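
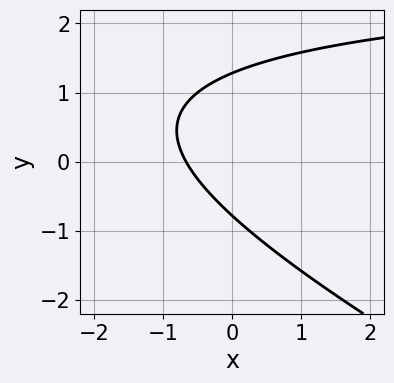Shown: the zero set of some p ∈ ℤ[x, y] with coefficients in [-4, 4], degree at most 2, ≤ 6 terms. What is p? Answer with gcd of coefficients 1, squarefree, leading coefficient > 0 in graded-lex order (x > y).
The degree is 2 — the shape is more complex than any degree-1 curve.
Matching integer coefficients to the picture gives p.

x*y + 2*y^2 - 3*x - y - 2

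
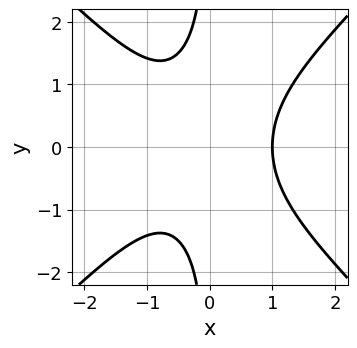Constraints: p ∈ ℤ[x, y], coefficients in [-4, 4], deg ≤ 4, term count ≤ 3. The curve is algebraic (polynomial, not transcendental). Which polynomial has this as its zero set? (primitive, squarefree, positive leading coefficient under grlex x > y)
x^3 - x*y^2 - 1

1. deg p = 3.
2. Symmetries: mirror symmetry y ↦ −y ⇒ only even powers of y.
3. Against the integer gridlines: the curve avoids every integer y-axis point in the box; one x-axis crossing is at x = 1.
4. Assembling these constraints gives the stated polynomial.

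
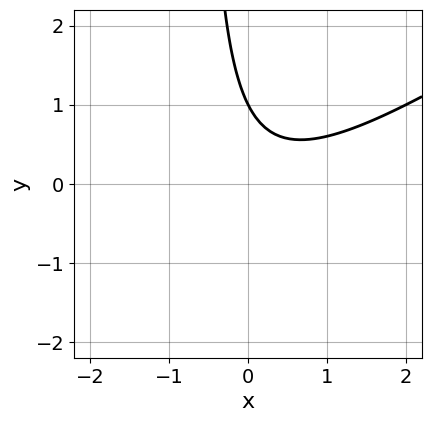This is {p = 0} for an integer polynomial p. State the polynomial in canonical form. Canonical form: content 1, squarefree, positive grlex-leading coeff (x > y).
2*x^2 - 3*x*y - x - 2*y + 2

(a) The degree is 2 — no degree-1 curve has this shape.
(b) Observable constraints: it crosses the y-axis at the gridline y = 1; no x-intercept at any integer in the box.
(c) Matching integer coefficients to the picture gives p.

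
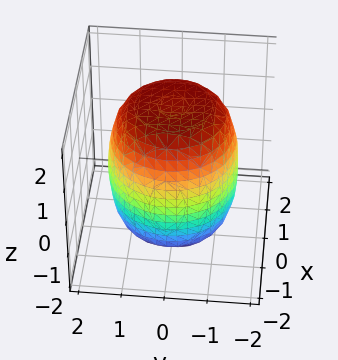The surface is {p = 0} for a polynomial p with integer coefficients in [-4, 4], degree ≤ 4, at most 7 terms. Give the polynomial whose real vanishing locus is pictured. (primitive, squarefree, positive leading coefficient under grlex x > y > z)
First, deg p = 4. A generic line meets the surface in up to 4 points.
Next, symmetries: rotational symmetry about the z-axis ⇒ p depends on x, y only through x² + y².
Then, against the integer gridlines: a circular section at z = 1 has radius between 1 and 2.
Finally, assembling these constraints gives the stated polynomial.

x^4 + 2*x^2*y^2 + y^4 - x^2 - y^2 + z^2 - 3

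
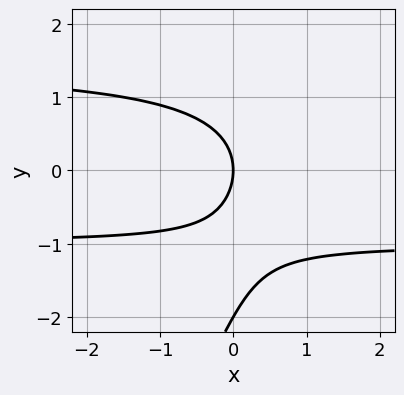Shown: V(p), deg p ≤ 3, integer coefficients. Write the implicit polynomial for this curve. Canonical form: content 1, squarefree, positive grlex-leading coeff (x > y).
First, the degree is 3 — a generic line meets the curve in up to 3 points.
Then, against the integer gridlines: the y-axis gridline crossings are at y ∈ {-2, 0}; it meets the x-axis at x = 0 (among the integer gridlines).
Finally, these observations pin down the coefficients.

2*x*y^2 - y^3 - x*y - 2*y^2 - 3*x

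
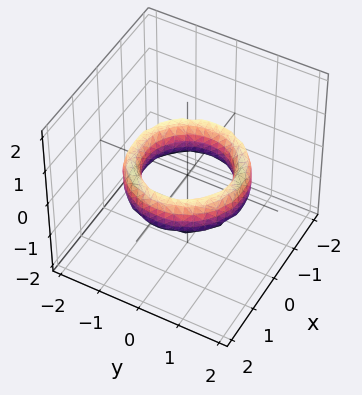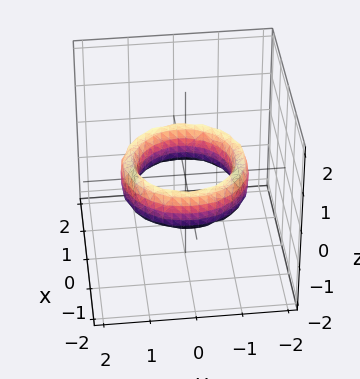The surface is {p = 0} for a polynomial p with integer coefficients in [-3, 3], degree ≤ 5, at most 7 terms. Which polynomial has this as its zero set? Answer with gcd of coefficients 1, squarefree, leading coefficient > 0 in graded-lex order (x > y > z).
x^4 + 2*x^2*y^2 + y^4 - 3*x^2 - 3*y^2 + z^2 + 2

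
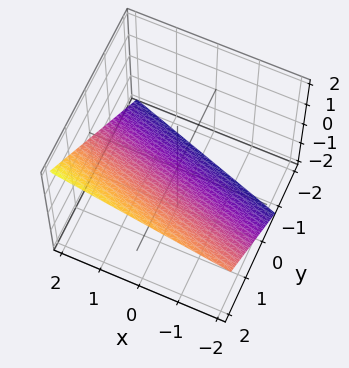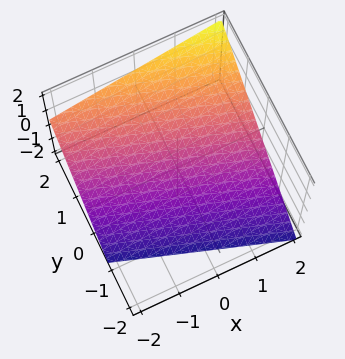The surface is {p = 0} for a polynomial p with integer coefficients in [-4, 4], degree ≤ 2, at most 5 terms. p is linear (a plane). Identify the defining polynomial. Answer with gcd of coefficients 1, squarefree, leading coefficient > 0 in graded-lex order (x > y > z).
x + 3*y - 3*z - 2

First, deg p = 1. Every cross-section is a straight line — this is a plane.
Then, from the visible intercepts: one x-axis crossing is at x = 2.
Finally, these observations pin down the coefficients.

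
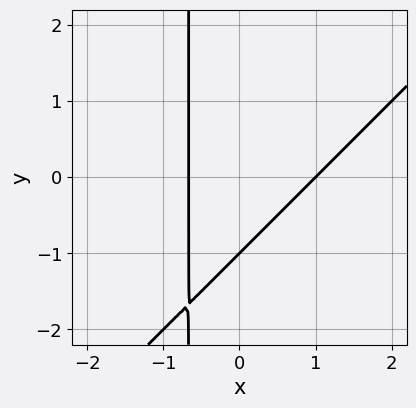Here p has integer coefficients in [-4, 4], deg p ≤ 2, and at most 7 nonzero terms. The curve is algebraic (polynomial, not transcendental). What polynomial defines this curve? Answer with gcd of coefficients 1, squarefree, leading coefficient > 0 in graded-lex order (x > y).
First, the degree is 2 — no degree-1 curve has this shape.
Next, observable constraints: one x-axis crossing is at x = 1; it crosses the y-axis at the gridline y = -1.
Finally, putting this together gives p.

3*x^2 - 3*x*y - x - 2*y - 2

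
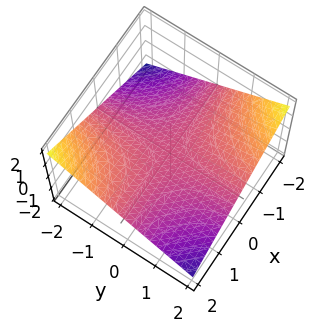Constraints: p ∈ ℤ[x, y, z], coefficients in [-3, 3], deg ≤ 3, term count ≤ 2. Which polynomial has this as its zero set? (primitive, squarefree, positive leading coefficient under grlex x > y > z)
1. The degree is 2 — a saddle surface; a quadric.
2. Observable constraints: it meets the z-axis at z = 0 (among the integer gridlines); every point of the y-axis in the box is on the surface.
3. Together with the visible shape, these determine p as stated. Check: (-2, 0, 0) on the x-axis lies on the surface, and p(-2, 0, 0) = 0. ✓

x*y + 3*z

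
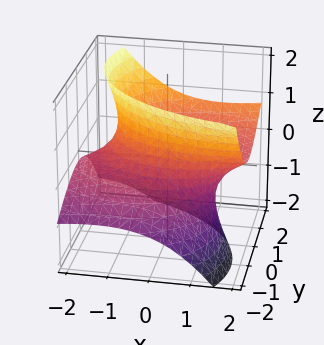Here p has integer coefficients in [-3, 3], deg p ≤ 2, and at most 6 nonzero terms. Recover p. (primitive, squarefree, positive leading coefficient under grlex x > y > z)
x^2 - 3*x*z + 2*y^2 - 2*y*z - 2*z^2 - 3

(a) Degree: no degree-1 surface has this shape, so deg p = 2.
(b) Observable constraints: the surface avoids every integer z-axis point in the box.
(c) Matching integer coefficients to the picture gives p.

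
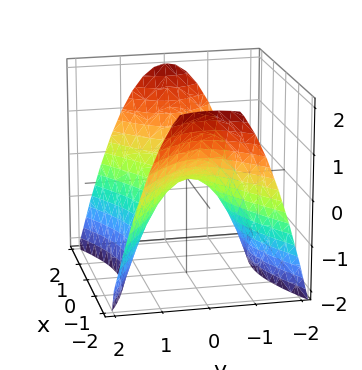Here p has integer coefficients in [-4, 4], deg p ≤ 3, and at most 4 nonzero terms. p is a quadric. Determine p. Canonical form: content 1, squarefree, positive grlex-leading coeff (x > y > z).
(a) deg p = 2. A saddle surface; a quadric.
(b) Symmetries: it's symmetric under x → −x, forcing even powers of x; mirror symmetry y ↦ −y ⇒ only even powers of y.
(c) Observable constraints: it crosses the x-axis at the gridline x = 0; it crosses the z-axis at the gridline z = 0; it meets the y-axis at y = 0 (among the integer gridlines).
(d) Fitting integer coefficients to these (and the overall shape) gives p.

x^2 - 2*y^2 - 2*z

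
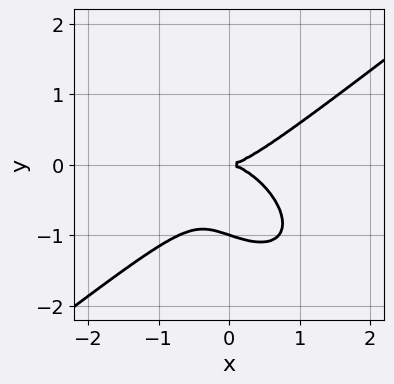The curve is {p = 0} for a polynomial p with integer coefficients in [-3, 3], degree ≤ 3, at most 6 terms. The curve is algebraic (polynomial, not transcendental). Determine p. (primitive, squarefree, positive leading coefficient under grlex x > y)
2*x^3 - x*y^2 - 3*y^3 - 3*y^2

1. deg p = 3. The shape is more complex than any degree-2 curve.
2. Against the integer gridlines: it meets the x-axis at x = 0 (among the integer gridlines); among the integer gridlines, it crosses the y-axis at y ∈ {-1, 0}.
3. Matching integer coefficients to the picture gives p.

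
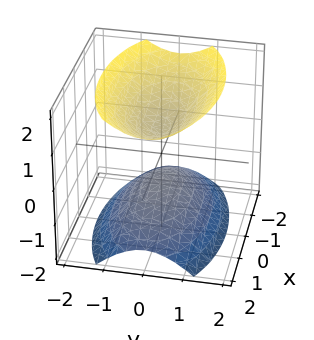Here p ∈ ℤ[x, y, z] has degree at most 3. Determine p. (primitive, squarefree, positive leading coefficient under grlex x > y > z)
x^2 + 3*y^2 - 2*z^2 + 1

(a) I count 2 distinct pieces. Treating them together as one polynomial.
(b) Degree: two separate bowl-shaped sheets opening away from each other; a quadric, so deg p = 2.
(c) Symmetries: mirror symmetry y ↦ −y ⇒ only even powers of y; mirror symmetry z ↦ −z ⇒ only even powers of z; it's symmetric under x → −x, forcing even powers of x.
(d) From the axis intercepts and sections: it misses every integer gridline on the x-axis; no y-intercept at any integer in the box.
(e) Matching integer coefficients to the picture gives p.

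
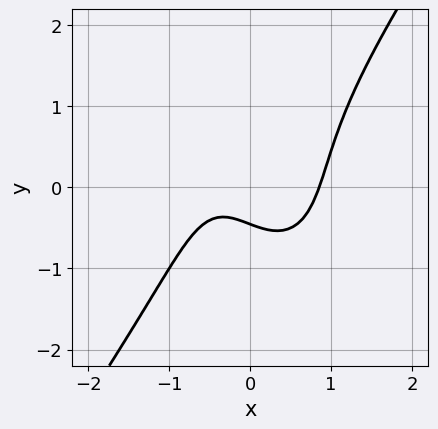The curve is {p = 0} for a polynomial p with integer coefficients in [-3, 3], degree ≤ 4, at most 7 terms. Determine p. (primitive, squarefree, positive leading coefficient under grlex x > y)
3*x^3 - y^3 - x - 2*y - 1

First, degree: a generic line meets the curve in up to 3 points, so deg p = 3.
Finally, matching integer coefficients to the picture gives p.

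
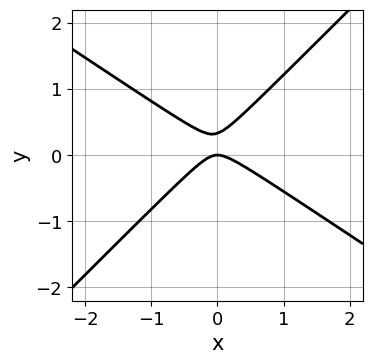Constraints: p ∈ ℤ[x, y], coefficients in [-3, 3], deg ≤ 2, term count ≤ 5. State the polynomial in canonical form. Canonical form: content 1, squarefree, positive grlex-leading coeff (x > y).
2*x^2 + x*y - 3*y^2 + y

(a) The degree is 2 — the shape is more complex than any degree-1 curve.
(b) From the visible intercepts: one y-axis crossing is at y = 0; it meets the x-axis at x = 0 (among the integer gridlines).
(c) Matching integer coefficients to the picture gives p.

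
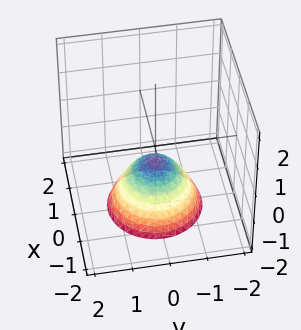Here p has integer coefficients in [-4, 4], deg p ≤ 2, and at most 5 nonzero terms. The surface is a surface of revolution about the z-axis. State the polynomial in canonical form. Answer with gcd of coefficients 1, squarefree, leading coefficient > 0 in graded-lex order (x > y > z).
(a) Degree: no degree-1 surface has this shape, so deg p = 2.
(b) Symmetry: every cross-section ⟂ z is a circle, so x, y appear only via x² + y².
(c) Against the integer gridlines: no x-intercept at any integer in the box; a circular section at z = -1 has radius between 0 and 1; the surface avoids every integer y-axis point in the box.
(d) Together with the visible shape, these determine p as stated.

2*x^2 + 2*y^2 + 2*z + 1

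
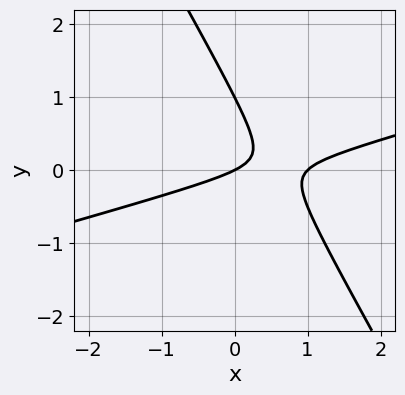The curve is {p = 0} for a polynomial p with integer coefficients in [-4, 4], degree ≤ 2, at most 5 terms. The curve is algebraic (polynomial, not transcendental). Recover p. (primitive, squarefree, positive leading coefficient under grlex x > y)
1. The degree is 2 — a generic line meets the curve in up to 2 points.
2. Reading off the gridlines: among the integer gridlines, it crosses the y-axis at y ∈ {0, 1}; among the integer gridlines, it crosses the x-axis at x ∈ {0, 1}.
3. Assembling these constraints gives the stated polynomial.

x^2 - 3*x*y - 2*y^2 - x + 2*y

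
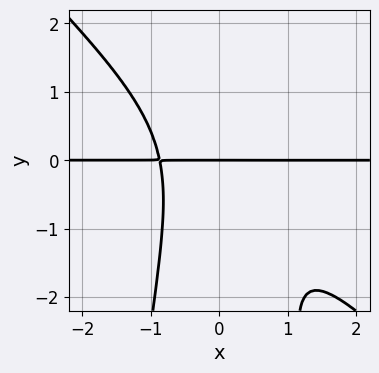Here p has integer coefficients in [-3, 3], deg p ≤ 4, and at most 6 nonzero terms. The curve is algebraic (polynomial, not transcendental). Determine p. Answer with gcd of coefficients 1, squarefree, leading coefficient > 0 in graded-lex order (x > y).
3*x^3*y + 3*x^2*y^2 + x*y^2 + y^3 + 2*y

First, degree: a generic line meets the curve in up to 4 points, so deg p = 4.
Then, observable constraints: it meets the y-axis at y = 0 (among the integer gridlines); the visible x-axis segment lies entirely on the curve.
Finally, matching integer coefficients to the picture gives p.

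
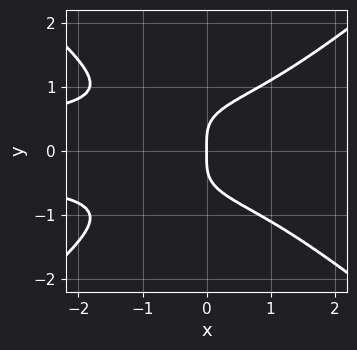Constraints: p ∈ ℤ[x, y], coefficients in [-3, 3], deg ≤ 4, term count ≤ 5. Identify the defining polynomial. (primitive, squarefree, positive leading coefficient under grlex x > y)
2*x^2*y^2 - 3*y^4 + 2*x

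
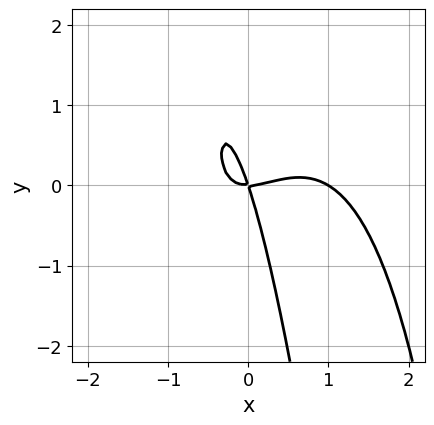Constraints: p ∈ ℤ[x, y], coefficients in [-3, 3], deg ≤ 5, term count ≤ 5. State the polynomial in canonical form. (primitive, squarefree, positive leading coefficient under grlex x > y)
3*x^4 - 3*x^3 + 2*x^2*y + 3*x*y + y^2

(a) Degree: a generic line meets the curve in up to 4 points, so deg p = 4.
(b) Reading off the gridlines: one y-axis crossing is at y = 0; among the integer gridlines, it crosses the x-axis at x ∈ {0, 1}.
(c) Assembling these constraints gives the stated polynomial.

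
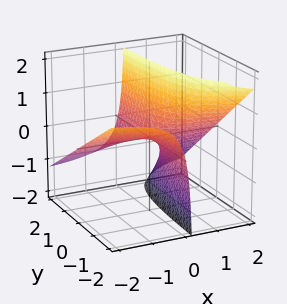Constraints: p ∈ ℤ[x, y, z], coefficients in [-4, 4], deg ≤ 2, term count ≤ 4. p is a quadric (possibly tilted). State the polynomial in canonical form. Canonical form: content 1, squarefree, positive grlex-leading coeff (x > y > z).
1. The degree is 2 — a generic line meets the surface in up to 2 points.
2. From the axis intercepts and sections: it meets the z-axis at z = 0 (among the integer gridlines); the visible y-axis segment lies entirely on the surface.
3. Assembling these constraints gives the stated polynomial. Check: (1, 0, 0) on the x-axis lies on the surface, and p(1, 0, 0) = 0. ✓

2*x*y + 3*x*z - z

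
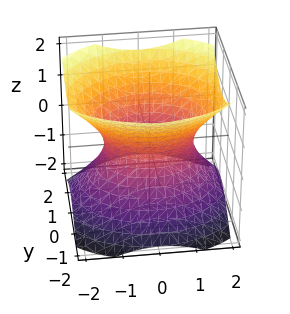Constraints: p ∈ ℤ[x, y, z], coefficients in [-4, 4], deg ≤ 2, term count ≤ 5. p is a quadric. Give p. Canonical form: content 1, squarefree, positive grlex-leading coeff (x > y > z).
2*x^2 + 3*y^2 - 3*z^2 - 3

(a) The degree is 2 — one connected sheet with a waist; a quadric.
(b) Symmetries: the x ↦ −x reflection is a symmetry, so x appears only in even powers; the y ↦ −y reflection is a symmetry, so y appears only in even powers; it's symmetric under z → −z, forcing even powers of z.
(c) Reading off the gridlines: the surface avoids every integer z-axis point in the box; the y-axis gridline crossings are at y ∈ {-1, 1}.
(d) Putting this together gives p.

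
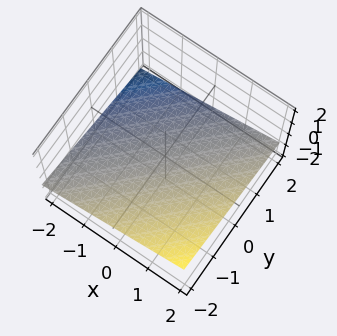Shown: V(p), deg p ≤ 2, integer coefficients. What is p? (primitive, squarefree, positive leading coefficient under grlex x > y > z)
First, deg p = 1. The surface is flat (a plane).
Then, against the integer gridlines: it meets the y-axis at y = -2 (among the integer gridlines); it crosses the x-axis at the gridline x = 2.
Finally, putting this together gives p.

x - y - 3*z - 2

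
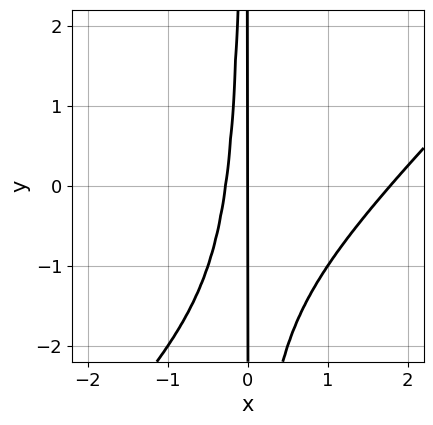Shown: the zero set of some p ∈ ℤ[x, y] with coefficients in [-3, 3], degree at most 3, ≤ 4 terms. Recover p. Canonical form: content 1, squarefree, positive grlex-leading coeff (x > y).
(a) deg p = 3.
(b) Checking where it meets the axes: every point of the y-axis in the box is on the curve; it meets the x-axis at x = 0 (among the integer gridlines).
(c) Fitting integer coefficients to these (and the overall shape) gives p.

2*x^3 - 2*x^2*y - 3*x^2 - x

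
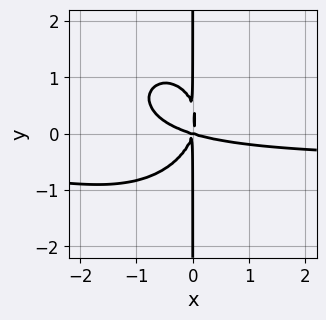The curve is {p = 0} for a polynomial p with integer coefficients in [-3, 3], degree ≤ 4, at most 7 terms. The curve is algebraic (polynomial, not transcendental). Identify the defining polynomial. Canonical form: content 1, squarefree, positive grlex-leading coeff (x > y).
2*x^3*y + 2*x*y^3 + x^3 + 3*x^2*y - x*y^2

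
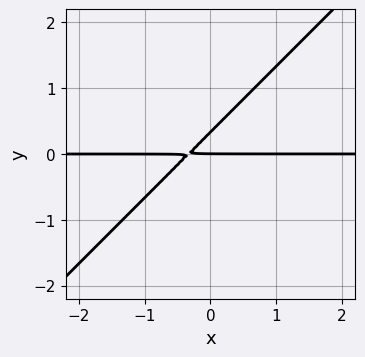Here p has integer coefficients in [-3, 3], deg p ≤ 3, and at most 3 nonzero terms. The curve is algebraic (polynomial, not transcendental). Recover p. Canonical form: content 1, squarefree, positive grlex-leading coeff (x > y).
3*x*y - 3*y^2 + y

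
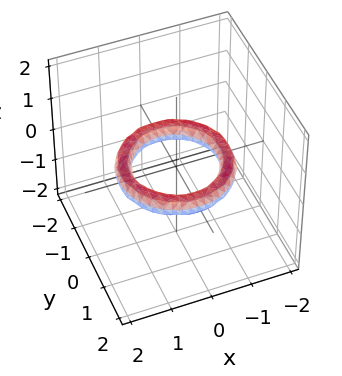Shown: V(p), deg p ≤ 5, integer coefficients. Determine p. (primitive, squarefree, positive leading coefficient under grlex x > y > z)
x^4 + 2*x^2*y^2 + y^4 - 3*x^2 - 3*y^2 + 3*z^2 + 2

(a) deg p = 4.
(b) Symmetry: every cross-section ⟂ z is a circle, so x, y appear only via x² + y².
(c) Checking where it meets the axes: the surface avoids every integer z-axis point in the box; the y-axis gridline crossings are at y ∈ {-1, 1}.
(d) The integer polynomial consistent with all of this is the stated p.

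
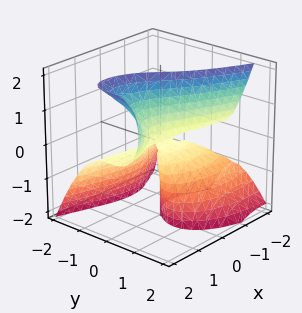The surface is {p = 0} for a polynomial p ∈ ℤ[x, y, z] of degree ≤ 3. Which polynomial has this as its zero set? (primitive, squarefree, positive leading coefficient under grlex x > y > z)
Degree: a generic line meets the surface in up to 3 points, so deg p = 3.
From the visible intercepts: one y-axis crossing is at y = 0; the visible x-axis segment lies entirely on the surface; the visible z-axis segment lies entirely on the surface.
Fitting integer coefficients to these (and the overall shape) gives p.

x^2*z + x*y*z - x*z^2 - 2*y^3 - 2*y*z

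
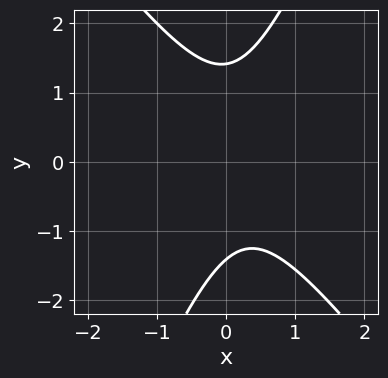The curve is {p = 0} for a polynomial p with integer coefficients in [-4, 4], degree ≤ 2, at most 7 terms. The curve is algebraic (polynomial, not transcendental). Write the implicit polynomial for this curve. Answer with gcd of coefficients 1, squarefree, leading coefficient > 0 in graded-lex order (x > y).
First, deg p = 2. A generic line meets the curve in up to 2 points.
Next, checking where it meets the axes: no x-intercept at any integer in the box.
Finally, these observations pin down the coefficients.

3*x^2 + x*y - y^2 - x + 2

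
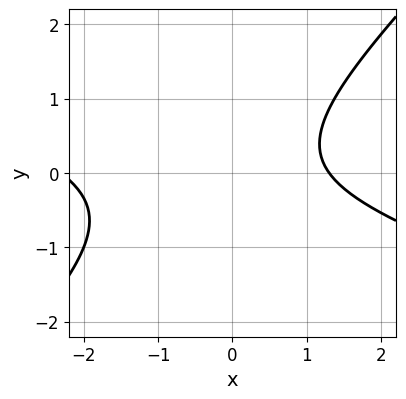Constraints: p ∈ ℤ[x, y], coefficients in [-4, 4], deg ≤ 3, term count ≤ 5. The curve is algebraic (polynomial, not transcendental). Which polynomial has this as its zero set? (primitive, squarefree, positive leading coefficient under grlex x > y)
First, deg p = 2. A generic line meets the curve in up to 2 points.
Then, checking where it meets the axes: no y-intercept at any integer in the box.
Finally, these observations pin down the coefficients.

x^2 + 2*x*y - 3*y^2 + x - 3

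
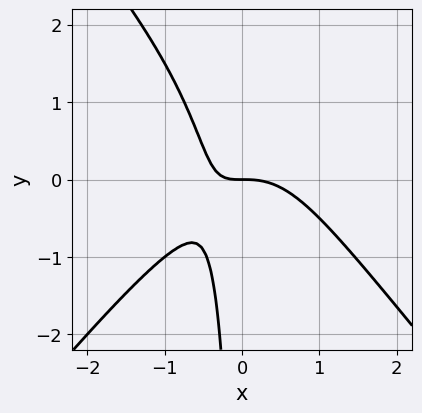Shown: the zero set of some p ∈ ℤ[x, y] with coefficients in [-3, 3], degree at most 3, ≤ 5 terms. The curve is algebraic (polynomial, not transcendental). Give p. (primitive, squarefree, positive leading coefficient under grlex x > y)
3*x^3 - 2*x*y^2 + 3*x*y + 2*y

Degree: a generic line meets the curve in up to 3 points, so deg p = 3.
From the axis intercepts and sections: it meets the x-axis at x = 0 (among the integer gridlines); it meets the y-axis at y = 0 (among the integer gridlines).
These observations pin down the coefficients.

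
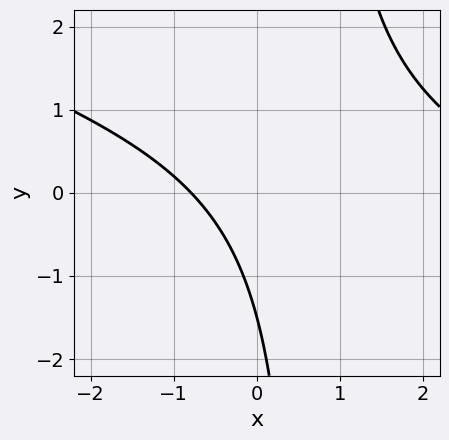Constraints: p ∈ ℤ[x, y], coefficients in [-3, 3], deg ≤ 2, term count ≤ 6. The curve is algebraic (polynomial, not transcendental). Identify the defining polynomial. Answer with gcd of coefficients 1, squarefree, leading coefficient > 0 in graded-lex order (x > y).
x^2 + 3*x*y - 3*x - 2*y - 3

(a) The degree is 2 — the shape is more complex than any degree-1 curve.
(b) Matching integer coefficients to the picture gives p.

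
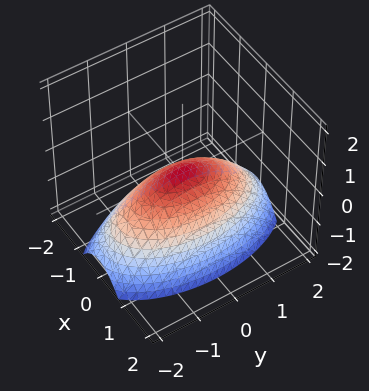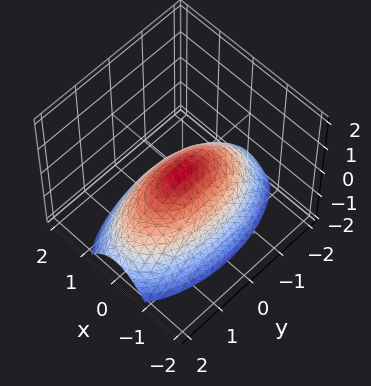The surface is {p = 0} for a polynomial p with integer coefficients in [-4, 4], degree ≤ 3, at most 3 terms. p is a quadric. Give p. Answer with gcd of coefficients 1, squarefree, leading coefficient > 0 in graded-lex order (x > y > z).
(a) Degree: a paraboloid; a quadric, so deg p = 2.
(b) Symmetries: mirror symmetry y ↦ −y ⇒ only even powers of y; the x ↦ −x reflection is a symmetry, so x appears only in even powers.
(c) Reading off the gridlines: it meets the y-axis at y = 0 (among the integer gridlines); one x-axis crossing is at x = 0; it crosses the z-axis at the gridline z = 0.
(d) Fitting integer coefficients to these (and the overall shape) gives p.

3*x^2 + y^2 + 3*z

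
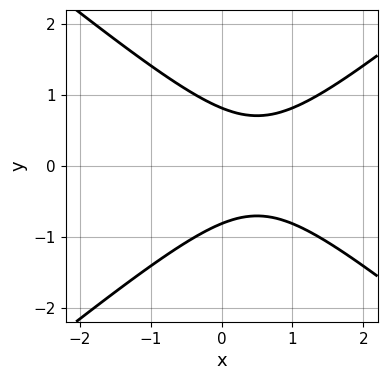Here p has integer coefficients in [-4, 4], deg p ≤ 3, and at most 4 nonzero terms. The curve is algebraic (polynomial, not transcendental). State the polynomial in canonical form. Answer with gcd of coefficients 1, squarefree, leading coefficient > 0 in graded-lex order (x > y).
(a) deg p = 2. A generic line meets the curve in up to 2 points.
(b) Symmetries: mirror symmetry y ↦ −y ⇒ only even powers of y.
(c) Against the integer gridlines: it misses every integer gridline on the x-axis.
(d) Putting this together gives p.

2*x^2 - 3*y^2 - 2*x + 2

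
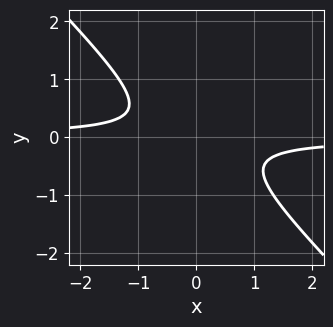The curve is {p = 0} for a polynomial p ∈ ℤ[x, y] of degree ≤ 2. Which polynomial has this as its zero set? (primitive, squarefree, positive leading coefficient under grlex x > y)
First, deg p = 2. The shape is more complex than any degree-1 curve.
Next, from the axis intercepts and sections: no x-intercept at any integer in the box; no y-intercept at any integer in the box.
Finally, solving for integer coefficients yields p as stated.

3*x*y + 3*y^2 + 1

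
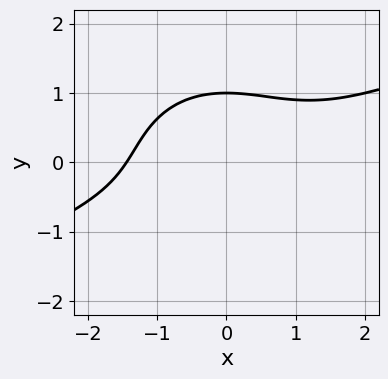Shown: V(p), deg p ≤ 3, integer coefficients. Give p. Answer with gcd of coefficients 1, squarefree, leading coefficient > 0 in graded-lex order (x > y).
x^3 - 2*x^2*y - 3*y^3 + 3

(a) deg p = 3.
(b) Against the integer gridlines: it meets the y-axis at y = 1 (among the integer gridlines).
(c) Assembling these constraints gives the stated polynomial.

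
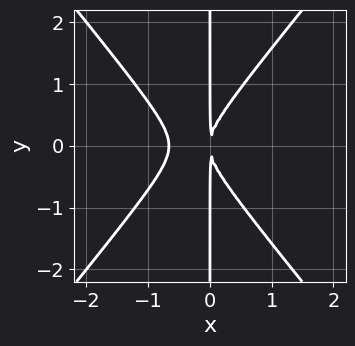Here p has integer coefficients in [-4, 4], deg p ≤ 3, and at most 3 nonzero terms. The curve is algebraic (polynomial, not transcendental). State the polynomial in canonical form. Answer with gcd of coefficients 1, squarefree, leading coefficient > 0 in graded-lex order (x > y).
Degree: no degree-2 curve has this shape, so deg p = 3.
Symmetries: it's symmetric under y → −y, forcing even powers of y.
Observable constraints: every point of the y-axis in the box is on the curve.
The integer polynomial consistent with all of this is the stated p.

3*x^3 - 2*x*y^2 + 2*x^2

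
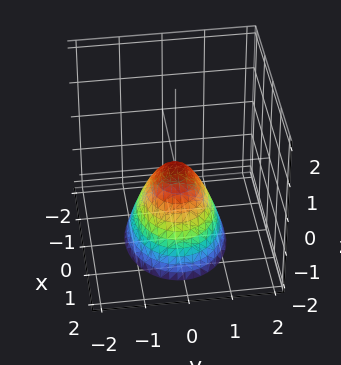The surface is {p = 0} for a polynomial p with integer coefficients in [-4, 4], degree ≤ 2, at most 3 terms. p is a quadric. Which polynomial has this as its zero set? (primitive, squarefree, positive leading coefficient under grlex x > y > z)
2*x^2 + 3*y^2 + 2*z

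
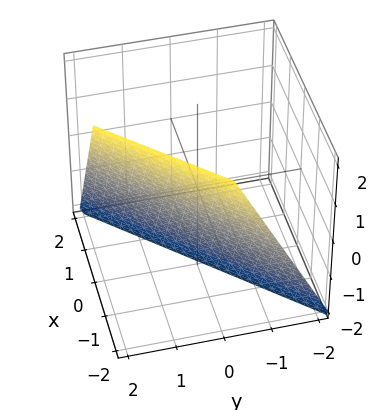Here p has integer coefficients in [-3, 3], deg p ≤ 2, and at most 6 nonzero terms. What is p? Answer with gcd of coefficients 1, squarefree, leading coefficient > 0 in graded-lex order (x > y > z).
2*x - 2*y + z + 2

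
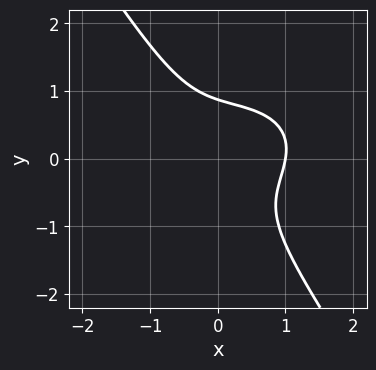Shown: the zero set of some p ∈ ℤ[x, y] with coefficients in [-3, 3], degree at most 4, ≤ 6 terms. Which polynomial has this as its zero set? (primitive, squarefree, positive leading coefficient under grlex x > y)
(a) deg p = 3. A generic line meets the curve in up to 3 points.
(b) Against the integer gridlines: one x-axis crossing is at x = 1.
(c) Together with the visible shape, these determine p as stated.

2*x^3 - x^2*y + 3*x*y^2 + 3*y^3 - 2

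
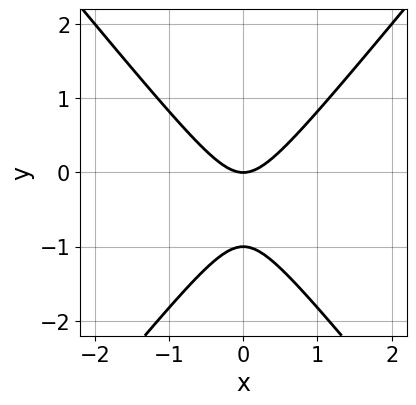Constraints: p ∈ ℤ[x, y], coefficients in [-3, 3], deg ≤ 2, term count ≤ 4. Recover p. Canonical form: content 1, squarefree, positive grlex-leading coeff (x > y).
(a) Degree: no degree-1 curve has this shape, so deg p = 2.
(b) Symmetries: mirror symmetry x ↦ −x ⇒ only even powers of x.
(c) From the axis intercepts and sections: one x-axis crossing is at x = 0; the y-axis gridline crossings are at y ∈ {-1, 0}.
(d) Fitting integer coefficients to these (and the overall shape) gives p.

3*x^2 - 2*y^2 - 2*y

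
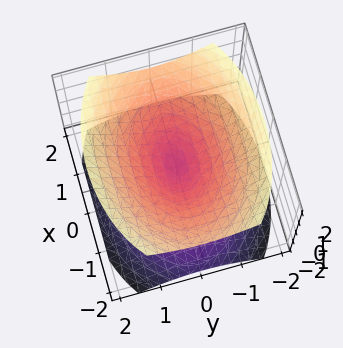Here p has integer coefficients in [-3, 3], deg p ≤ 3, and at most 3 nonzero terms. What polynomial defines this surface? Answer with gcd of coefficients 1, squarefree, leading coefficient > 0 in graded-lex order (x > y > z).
I count 2 distinct pieces. They look like related sheets of one shape, so recover p as a whole.
The degree is 2 — two nappes meeting at a single point; a quadric.
Symmetries: the z ↦ −z reflection is a symmetry, so z appears only in even powers; it's symmetric under x → −x, forcing even powers of x; it's symmetric under y → −y, forcing even powers of y.
Observable constraints: it crosses the y-axis at the gridline y = 0; it meets the z-axis at z = 0 (among the integer gridlines); one x-axis crossing is at x = 0.
Putting this together gives p.

x^2 + 2*y^2 - 2*z^2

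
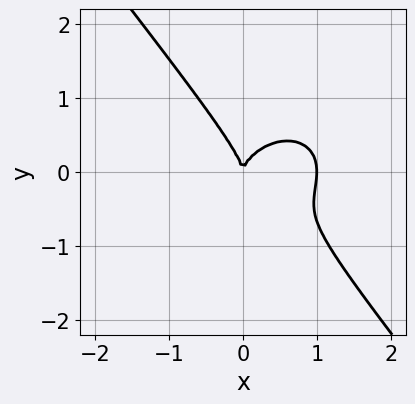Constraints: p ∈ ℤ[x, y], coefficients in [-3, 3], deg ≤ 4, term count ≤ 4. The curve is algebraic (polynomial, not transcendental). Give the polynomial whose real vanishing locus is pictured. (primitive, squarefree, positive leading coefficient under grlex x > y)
1. The degree is 3 — no degree-2 curve has this shape.
2. Against the integer gridlines: one y-axis crossing is at y = 0; among the integer gridlines, it crosses the x-axis at x ∈ {0, 1}.
3. The integer polynomial consistent with all of this is the stated p.

3*x^3 + 2*x*y^2 + 3*y^3 - 3*x^2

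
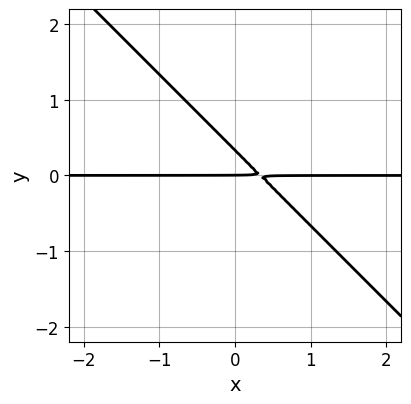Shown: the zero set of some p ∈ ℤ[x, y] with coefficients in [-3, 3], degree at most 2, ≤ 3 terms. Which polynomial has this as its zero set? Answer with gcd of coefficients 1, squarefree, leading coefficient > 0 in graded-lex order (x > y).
First, the degree is 2 — no degree-1 curve has this shape.
Then, from the axis intercepts and sections: it meets the y-axis at y = 0 (among the integer gridlines); the visible x-axis segment lies entirely on the curve.
Finally, assembling these constraints gives the stated polynomial.

3*x*y + 3*y^2 - y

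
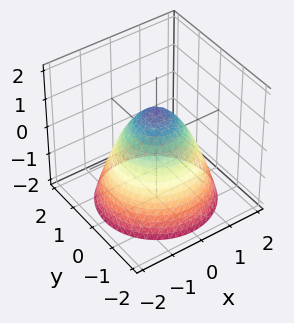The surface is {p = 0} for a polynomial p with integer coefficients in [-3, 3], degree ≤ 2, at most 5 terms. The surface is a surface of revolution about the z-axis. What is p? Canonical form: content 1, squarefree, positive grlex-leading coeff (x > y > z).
1. deg p = 2.
2. Symmetry: the surface is invariant under rotation about z: p = q(x² + y², z).
3. From the axis intercepts and sections: the x-axis gridline crossings are at x ∈ {-1, 1}; a circular section at z = -1 has radius between 1 and 2; it crosses the z-axis at the gridline z = 1.
4. Fitting integer coefficients to these (and the overall shape) gives p.

x^2 + y^2 + z - 1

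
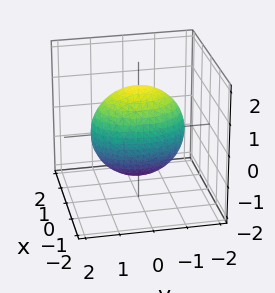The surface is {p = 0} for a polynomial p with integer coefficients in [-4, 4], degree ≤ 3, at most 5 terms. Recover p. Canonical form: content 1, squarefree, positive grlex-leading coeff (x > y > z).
2*x^2 + y^2 + z^2 - 2

1. deg p = 2.
2. Symmetries: the y ↦ −y reflection is a symmetry, so y appears only in even powers; it's symmetric under x → −x, forcing even powers of x; it's symmetric under z → −z, forcing even powers of z.
3. Reading off the gridlines: among the integer gridlines, it crosses the x-axis at x ∈ {-1, 1}.
4. Matching integer coefficients to the picture gives p.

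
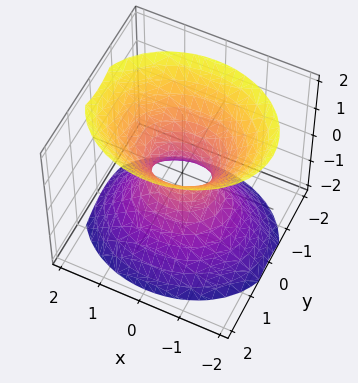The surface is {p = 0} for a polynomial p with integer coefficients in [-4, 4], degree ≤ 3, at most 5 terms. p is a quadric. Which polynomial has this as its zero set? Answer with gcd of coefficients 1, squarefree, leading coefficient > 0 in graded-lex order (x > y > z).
First, the degree is 2 — an hourglass — one-sheet hyperboloid; a quadric.
Then, symmetries: mirror symmetry z ↦ −z ⇒ only even powers of z; mirror symmetry x ↦ −x ⇒ only even powers of x; mirror symmetry y ↦ −y ⇒ only even powers of y.
Next, reading off the gridlines: no z-intercept at any integer in the box.
Finally, putting this together gives p.

2*x^2 + 3*y^2 - 2*z^2 - 1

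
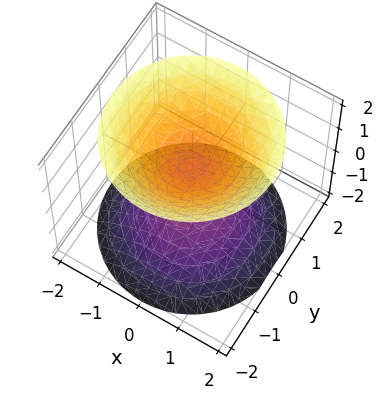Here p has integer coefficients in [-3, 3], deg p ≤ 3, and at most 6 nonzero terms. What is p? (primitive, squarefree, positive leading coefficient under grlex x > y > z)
2*x^2 + 2*y^2 - 2*z^2 + 1

1. There are 2 components. Treating them together as one polynomial.
2. Degree: the shape is more complex than any degree-1 surface, so deg p = 2.
3. By symmetry, every cross-section ⟂ z is a circle, so x, y appear only via x² + y².
4. Reading off the gridlines: it misses every integer gridline on the y-axis; the surface avoids every integer x-axis point in the box; a circular section at z = -1 has radius between 0 and 1.
5. The integer polynomial consistent with all of this is the stated p.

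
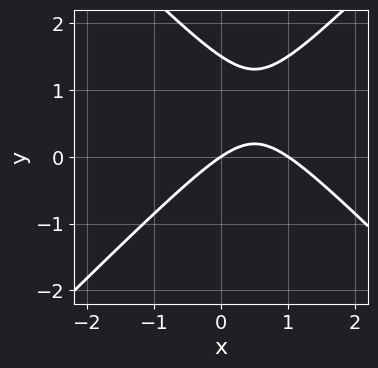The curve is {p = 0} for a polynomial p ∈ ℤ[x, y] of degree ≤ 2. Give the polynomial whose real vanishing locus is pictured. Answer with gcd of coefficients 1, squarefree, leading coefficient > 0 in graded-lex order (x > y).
Degree: the shape is more complex than any degree-1 curve, so deg p = 2.
Checking where it meets the axes: among the integer gridlines, it crosses the x-axis at x ∈ {0, 1}; it crosses the y-axis at the gridline y = 0.
Matching integer coefficients to the picture gives p.

2*x^2 - 2*y^2 - 2*x + 3*y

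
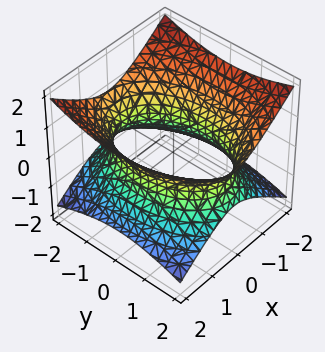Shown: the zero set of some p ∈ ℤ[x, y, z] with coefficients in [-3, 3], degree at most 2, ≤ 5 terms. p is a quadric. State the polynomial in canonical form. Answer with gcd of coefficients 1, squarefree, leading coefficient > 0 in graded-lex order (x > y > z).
2*x^2 + y^2 - 3*z^2 - 3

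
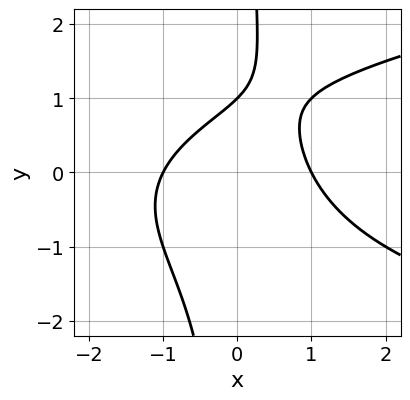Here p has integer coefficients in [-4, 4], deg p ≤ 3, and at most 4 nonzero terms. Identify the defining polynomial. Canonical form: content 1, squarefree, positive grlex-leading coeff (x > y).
x*y^2 - x^2 - y + 1

Degree: no degree-2 curve has this shape, so deg p = 3.
Observable constraints: one y-axis crossing is at y = 1; the x-axis gridline crossings are at x ∈ {-1, 1}.
Fitting integer coefficients to these (and the overall shape) gives p.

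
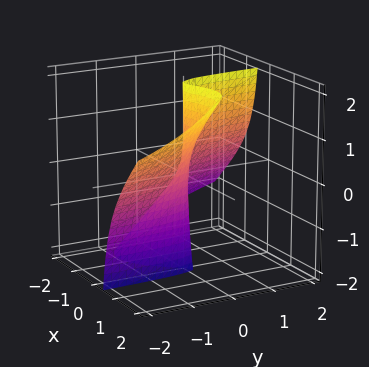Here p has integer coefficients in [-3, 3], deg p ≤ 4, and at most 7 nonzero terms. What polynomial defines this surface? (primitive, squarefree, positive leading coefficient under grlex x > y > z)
3*x^3 - 3*x^2*z + 2*x*y*z + x*z + 2*y

First, degree: the shape is more complex than any degree-2 surface, so deg p = 3.
Next, reading off the gridlines: every point of the z-axis in the box is on the surface; it meets the x-axis at x = 0 (among the integer gridlines); one y-axis crossing is at y = 0.
Finally, matching integer coefficients to the picture gives p.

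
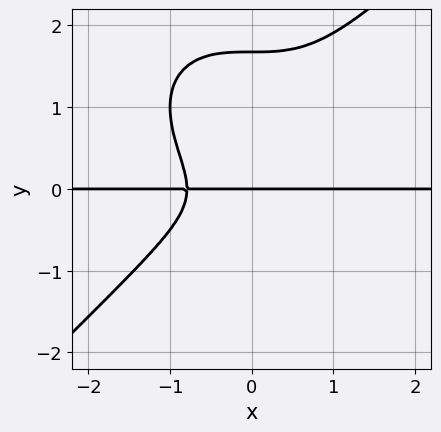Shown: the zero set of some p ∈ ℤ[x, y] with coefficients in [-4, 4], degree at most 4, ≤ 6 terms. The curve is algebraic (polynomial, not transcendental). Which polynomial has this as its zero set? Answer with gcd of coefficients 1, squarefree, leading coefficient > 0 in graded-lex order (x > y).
(a) The degree is 4 — a generic line meets the curve in up to 4 points.
(b) From the visible intercepts: the visible x-axis segment lies entirely on the curve; it crosses the y-axis at the gridline y = 0.
(c) Fitting integer coefficients to these (and the overall shape) gives p.

2*x^3*y - 2*y^4 + 3*y^3 + y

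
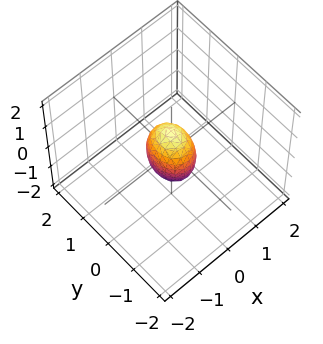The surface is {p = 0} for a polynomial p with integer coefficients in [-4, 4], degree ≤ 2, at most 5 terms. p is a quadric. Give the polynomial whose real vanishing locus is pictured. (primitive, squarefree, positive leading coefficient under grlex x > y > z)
3*x^2 + 2*y^2 + z^2 - 1

Degree: a closed, bounded, convex surface; a quadric, so deg p = 2.
Symmetries: the z ↦ −z reflection is a symmetry, so z appears only in even powers; it's symmetric under y → −y, forcing even powers of y; it's symmetric under x → −x, forcing even powers of x.
Reading off the gridlines: among the integer gridlines, it crosses the z-axis at z ∈ {-1, 1}.
Fitting integer coefficients to these (and the overall shape) gives p.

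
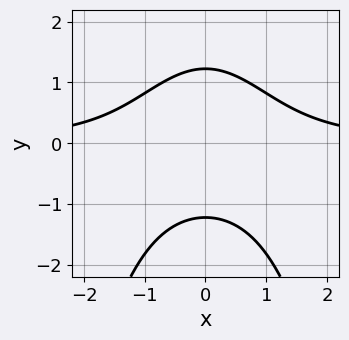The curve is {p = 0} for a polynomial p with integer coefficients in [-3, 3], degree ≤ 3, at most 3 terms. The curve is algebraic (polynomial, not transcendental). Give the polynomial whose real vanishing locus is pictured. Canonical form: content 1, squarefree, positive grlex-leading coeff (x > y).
2*x^2*y + 2*y^2 - 3

1. Degree: a generic line meets the curve in up to 3 points, so deg p = 3.
2. Symmetries: it's symmetric under x → −x, forcing even powers of x.
3. Checking where it meets the axes: no x-intercept at any integer in the box.
4. The integer polynomial consistent with all of this is the stated p.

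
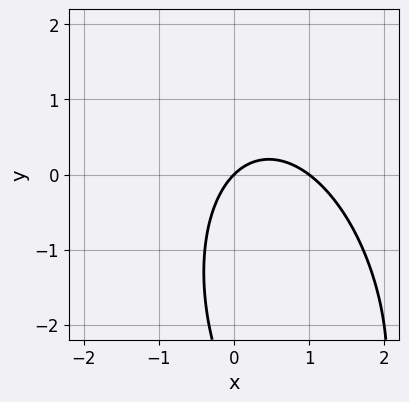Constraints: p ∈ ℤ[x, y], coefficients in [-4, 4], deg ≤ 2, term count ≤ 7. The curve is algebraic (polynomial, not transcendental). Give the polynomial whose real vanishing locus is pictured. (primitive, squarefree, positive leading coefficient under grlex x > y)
The degree is 2 — the shape is more complex than any degree-1 curve.
Checking where it meets the axes: it crosses the y-axis at the gridline y = 0; the x-axis gridline crossings are at x ∈ {0, 1}.
Solving for integer coefficients yields p as stated.

3*x^2 + x*y + y^2 - 3*x + 3*y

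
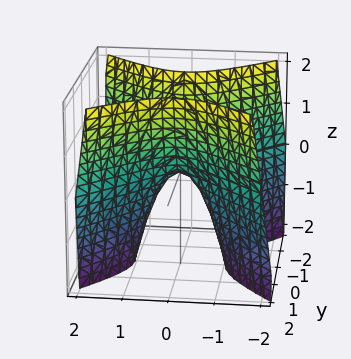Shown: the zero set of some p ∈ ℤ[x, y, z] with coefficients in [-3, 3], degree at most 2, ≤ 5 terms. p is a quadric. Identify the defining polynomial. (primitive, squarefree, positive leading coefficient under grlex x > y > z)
First, degree: a hyperbolic paraboloid; a quadric, so deg p = 2.
Next, symmetries: it's symmetric under x → −x, forcing even powers of x; it's symmetric under y → −y, forcing even powers of y.
Next, from the axis intercepts and sections: one x-axis crossing is at x = 0; it meets the z-axis at z = 0 (among the integer gridlines); it meets the y-axis at y = 0 (among the integer gridlines).
Finally, these observations pin down the coefficients.

2*x^2 - 2*y^2 + z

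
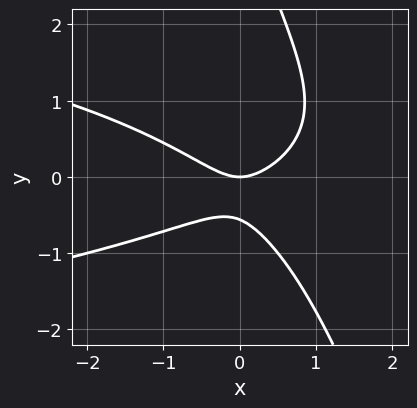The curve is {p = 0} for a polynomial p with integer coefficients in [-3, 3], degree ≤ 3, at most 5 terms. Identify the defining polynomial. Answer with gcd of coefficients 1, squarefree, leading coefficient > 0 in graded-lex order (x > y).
1. The degree is 3 — the shape is more complex than any degree-2 curve.
2. Checking where it meets the axes: it crosses the y-axis at the gridline y = 0; one x-axis crossing is at x = 0.
3. Putting this together gives p.

3*x*y^2 + y^3 + 2*x^2 - 3*y^2 - 2*y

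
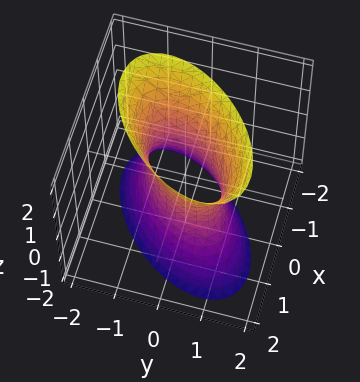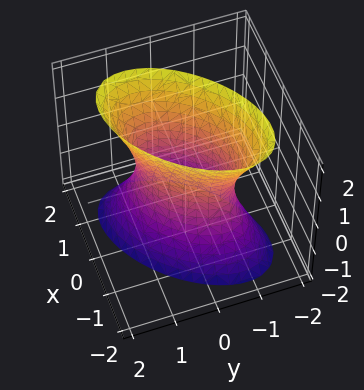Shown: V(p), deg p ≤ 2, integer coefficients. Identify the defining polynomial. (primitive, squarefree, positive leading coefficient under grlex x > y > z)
1. deg p = 2.
2. Checking where it meets the axes: it misses every integer gridline on the z-axis.
3. Putting this together gives p.

3*x^2 - 3*x*y + 3*y^2 - z^2 - 2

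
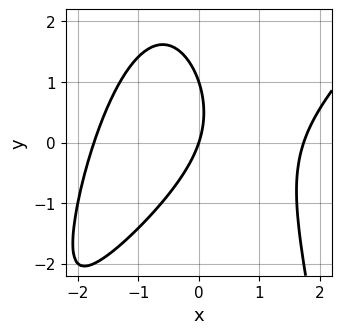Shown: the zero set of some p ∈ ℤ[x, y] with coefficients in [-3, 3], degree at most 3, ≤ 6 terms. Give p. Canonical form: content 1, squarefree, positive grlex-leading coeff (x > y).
x^3 - x^2*y - y^2 - 3*x + y

1. The degree is 3 — a generic line meets the curve in up to 3 points.
2. Observable constraints: the y-axis gridline crossings are at y ∈ {0, 1}; one x-axis crossing is at x = 0.
3. The integer polynomial consistent with all of this is the stated p.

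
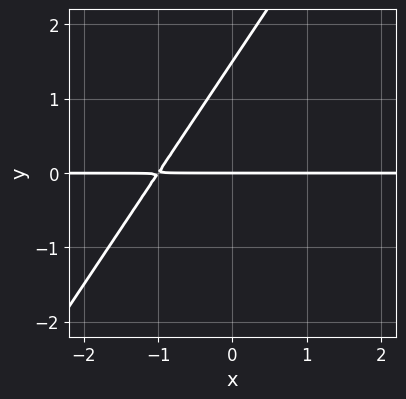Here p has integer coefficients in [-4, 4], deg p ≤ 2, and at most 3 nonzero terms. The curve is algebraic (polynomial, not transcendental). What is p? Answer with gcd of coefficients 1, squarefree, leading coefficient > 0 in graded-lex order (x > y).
(a) The degree is 2 — a generic line meets the curve in up to 2 points.
(b) Reading off the gridlines: every point of the x-axis in the box is on the curve; it meets the y-axis at y = 0 (among the integer gridlines).
(c) Matching integer coefficients to the picture gives p.

3*x*y - 2*y^2 + 3*y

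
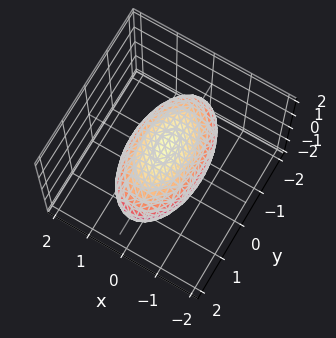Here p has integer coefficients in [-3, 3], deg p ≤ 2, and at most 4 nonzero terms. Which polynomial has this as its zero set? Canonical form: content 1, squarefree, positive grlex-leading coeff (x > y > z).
3*x^2 + y^2 + 3*z^2 - 3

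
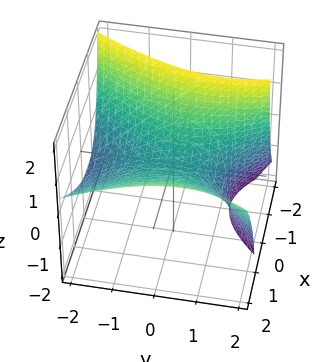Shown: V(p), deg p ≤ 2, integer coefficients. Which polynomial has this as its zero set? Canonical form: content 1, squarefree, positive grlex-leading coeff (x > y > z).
1. Degree: a generic line meets the surface in up to 2 points, so deg p = 2.
2. From the axis intercepts and sections: it meets the x-axis at x = 0 (among the integer gridlines); it meets the y-axis at y = 0 (among the integer gridlines).
3. Putting this together gives p.

2*x^2 - 2*x*z - y^2 + y*z - 3*z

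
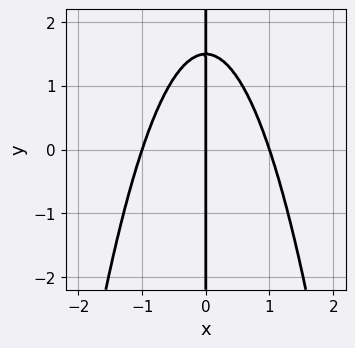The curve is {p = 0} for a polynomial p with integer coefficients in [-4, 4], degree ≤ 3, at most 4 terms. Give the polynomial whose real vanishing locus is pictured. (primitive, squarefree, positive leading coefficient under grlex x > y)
3*x^3 + 2*x*y - 3*x

(a) deg p = 3.
(b) Against the integer gridlines: the visible y-axis segment lies entirely on the curve; the x-axis gridline crossings are at x ∈ {-1, 0, 1}.
(c) The integer polynomial consistent with all of this is the stated p.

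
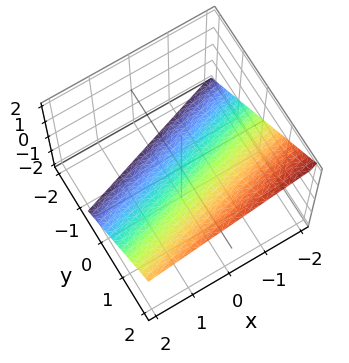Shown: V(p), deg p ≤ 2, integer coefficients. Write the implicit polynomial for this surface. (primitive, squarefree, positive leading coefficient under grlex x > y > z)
x - 3*y + 3*z + 2

Degree: the surface is flat (a plane), so deg p = 1.
From the axis intercepts and sections: one x-axis crossing is at x = -2.
The integer polynomial consistent with all of this is the stated p.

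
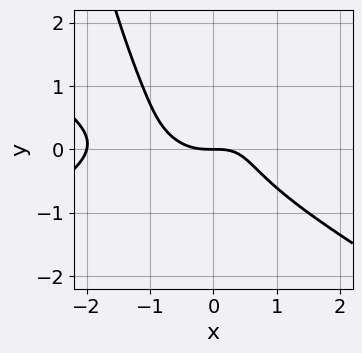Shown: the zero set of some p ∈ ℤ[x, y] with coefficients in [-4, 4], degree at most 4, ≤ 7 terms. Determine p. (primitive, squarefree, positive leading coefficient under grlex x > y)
(a) The degree is 4 — a generic line meets the curve in up to 4 points.
(b) Against the integer gridlines: it crosses the y-axis at the gridline y = 0; the x-axis gridline crossings are at x ∈ {-2, 0}.
(c) These observations pin down the coefficients.

x^4 - 3*x^2*y^2 + 2*x^3 + 3*y^3 + 2*y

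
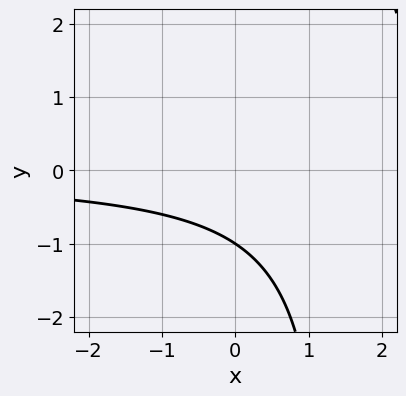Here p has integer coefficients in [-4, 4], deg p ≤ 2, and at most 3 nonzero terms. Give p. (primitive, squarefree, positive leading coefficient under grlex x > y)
1. The degree is 2 — no degree-1 curve has this shape.
2. Against the integer gridlines: it crosses the y-axis at the gridline y = -1; it misses every integer gridline on the x-axis.
3. Putting this together gives p.

2*x*y - 3*y - 3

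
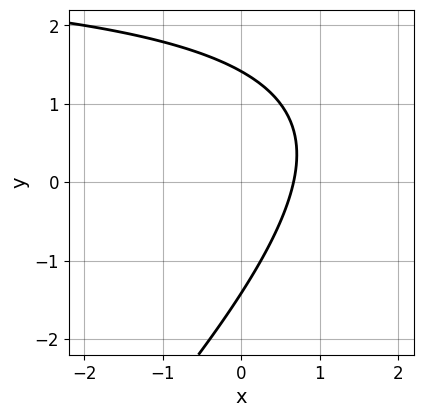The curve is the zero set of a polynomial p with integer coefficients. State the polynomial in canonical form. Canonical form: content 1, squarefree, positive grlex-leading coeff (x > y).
1. deg p = 2. A generic line meets the curve in up to 2 points.
2. Solving for integer coefficients yields p as stated.

x*y - y^2 - 3*x + 2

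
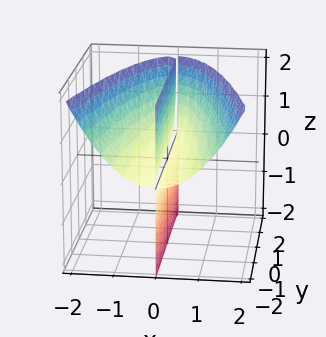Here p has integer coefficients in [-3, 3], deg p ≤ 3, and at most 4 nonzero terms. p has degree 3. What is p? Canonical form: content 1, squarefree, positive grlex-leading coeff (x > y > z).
2*x^3 + x*y*z - 2*x*z

(a) There are 2 components. They look like related sheets of one shape, so recover p as a whole.
(b) deg p = 3. No degree-2 surface has this shape.
(c) Observable constraints: the visible z-axis segment lies entirely on the surface; every point of the y-axis in the box is on the surface; it meets the x-axis at x = 0 (among the integer gridlines).
(d) Solving for integer coefficients yields p as stated.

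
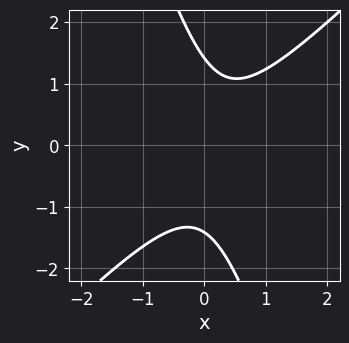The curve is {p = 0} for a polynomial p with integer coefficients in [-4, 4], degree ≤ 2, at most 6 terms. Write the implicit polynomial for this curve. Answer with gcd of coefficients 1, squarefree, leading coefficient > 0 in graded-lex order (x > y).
Degree: a generic line meets the curve in up to 2 points, so deg p = 2.
From the visible intercepts: no x-intercept at any integer in the box.
Fitting integer coefficients to these (and the overall shape) gives p.

3*x^2 - 2*x*y - y^2 - x + 2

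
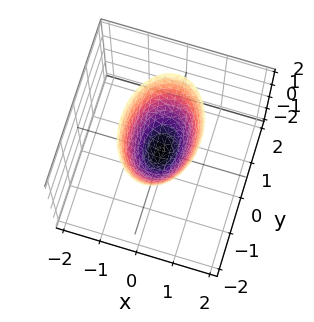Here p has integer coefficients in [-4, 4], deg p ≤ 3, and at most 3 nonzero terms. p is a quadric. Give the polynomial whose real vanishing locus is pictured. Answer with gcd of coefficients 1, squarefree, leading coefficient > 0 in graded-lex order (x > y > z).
2*x^2 + y^2 - z

First, deg p = 2. A single bowl opening along one axis; a quadric.
Then, symmetries: the y ↦ −y reflection is a symmetry, so y appears only in even powers; it's symmetric under x → −x, forcing even powers of x.
Next, checking where it meets the axes: one x-axis crossing is at x = 0; it meets the z-axis at z = 0 (among the integer gridlines); it crosses the y-axis at the gridline y = 0.
Finally, fitting integer coefficients to these (and the overall shape) gives p.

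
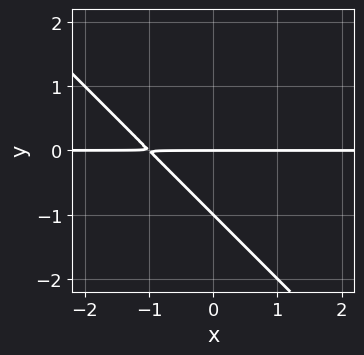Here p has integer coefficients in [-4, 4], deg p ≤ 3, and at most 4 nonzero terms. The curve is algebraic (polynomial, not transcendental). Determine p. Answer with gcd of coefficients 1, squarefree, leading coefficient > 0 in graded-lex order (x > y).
(a) deg p = 2. No degree-1 curve has this shape.
(b) Observable constraints: every point of the x-axis in the box is on the curve; the y-axis gridline crossings are at y ∈ {-1, 0}.
(c) Matching integer coefficients to the picture gives p.

x*y + y^2 + y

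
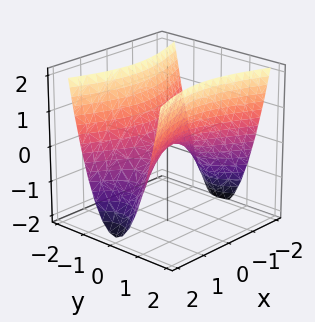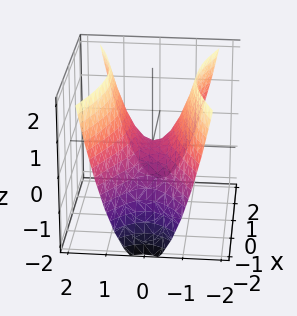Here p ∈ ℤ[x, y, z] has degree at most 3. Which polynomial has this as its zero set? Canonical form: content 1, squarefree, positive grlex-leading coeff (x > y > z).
First, deg p = 2. A hyperbolic paraboloid; a quadric.
Next, symmetries: the y ↦ −y reflection is a symmetry, so y appears only in even powers; the x ↦ −x reflection is a symmetry, so x appears only in even powers.
Next, checking where it meets the axes: it meets the y-axis at y = 0 (among the integer gridlines); it crosses the z-axis at the gridline z = 0.
Finally, fitting integer coefficients to these (and the overall shape) gives p.

x^2 - 3*y^2 + 2*z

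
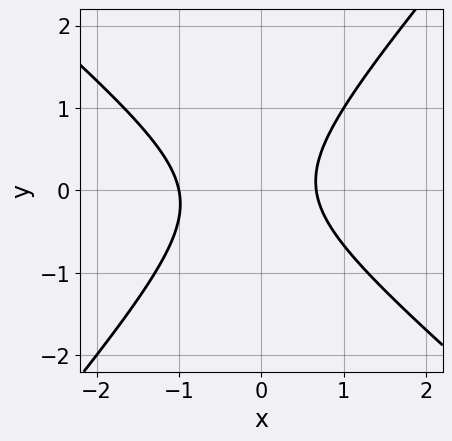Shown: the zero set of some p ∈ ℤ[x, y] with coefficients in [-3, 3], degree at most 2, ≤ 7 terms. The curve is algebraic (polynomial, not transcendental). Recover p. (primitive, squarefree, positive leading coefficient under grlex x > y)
The degree is 2 — a generic line meets the curve in up to 2 points.
Checking where it meets the axes: it meets the x-axis at x = -1 (among the integer gridlines); no y-intercept at any integer in the box.
Together with the visible shape, these determine p as stated.

3*x^2 + x*y - 3*y^2 + x - 2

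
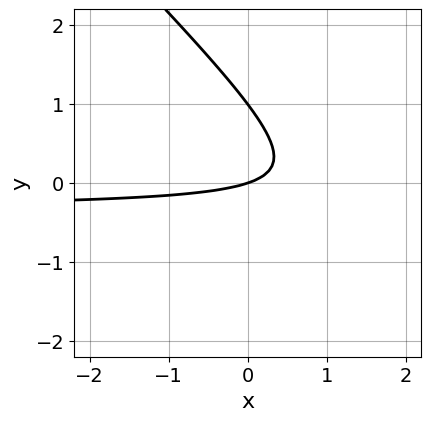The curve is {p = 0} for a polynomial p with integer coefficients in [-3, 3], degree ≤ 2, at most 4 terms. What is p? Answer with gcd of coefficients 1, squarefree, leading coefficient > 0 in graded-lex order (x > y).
3*x*y + 3*y^2 + x - 3*y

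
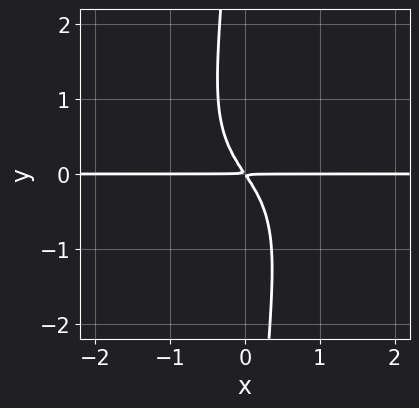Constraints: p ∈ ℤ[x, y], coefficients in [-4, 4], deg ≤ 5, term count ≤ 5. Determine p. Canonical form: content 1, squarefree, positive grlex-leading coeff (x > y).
(a) The degree is 4 — a generic line meets the curve in up to 4 points.
(b) From the axis intercepts and sections: every point of the x-axis in the box is on the curve.
(c) The integer polynomial consistent with all of this is the stated p.

2*x^3*y - x^2*y^2 + 2*x*y^3 + 3*x*y + 2*y^2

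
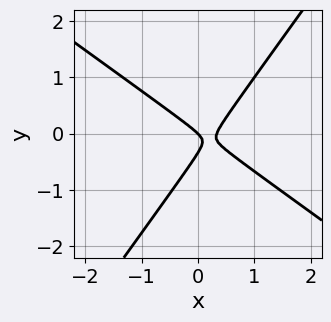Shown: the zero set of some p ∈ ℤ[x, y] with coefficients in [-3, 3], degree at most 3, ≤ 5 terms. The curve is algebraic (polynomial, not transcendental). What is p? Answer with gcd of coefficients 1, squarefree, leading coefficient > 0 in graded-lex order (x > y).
3*x^2 + 2*x*y - 3*y^2 - x - y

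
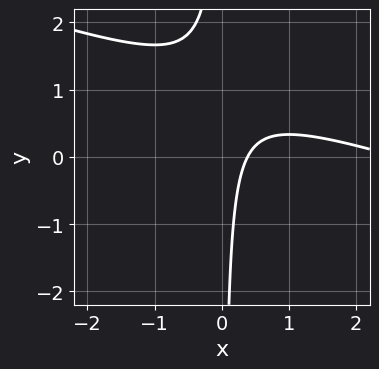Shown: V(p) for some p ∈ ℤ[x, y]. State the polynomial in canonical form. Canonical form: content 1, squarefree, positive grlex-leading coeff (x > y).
x^2 + 3*x*y - 3*x + 1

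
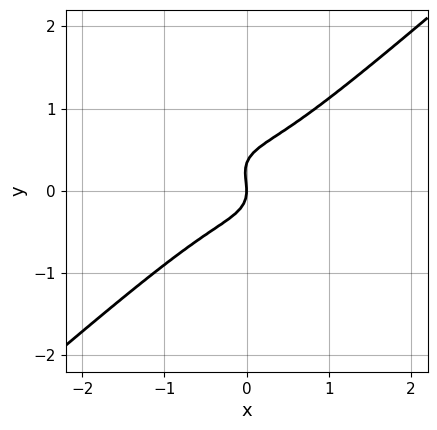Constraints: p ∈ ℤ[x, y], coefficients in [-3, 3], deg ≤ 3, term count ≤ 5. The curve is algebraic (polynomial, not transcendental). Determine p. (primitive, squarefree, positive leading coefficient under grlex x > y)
2*x^3 - 3*y^3 + y^2 + x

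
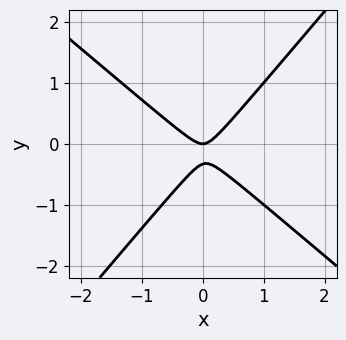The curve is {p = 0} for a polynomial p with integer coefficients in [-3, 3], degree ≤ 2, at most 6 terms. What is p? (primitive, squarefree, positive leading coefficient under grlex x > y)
First, deg p = 2. No degree-1 curve has this shape.
Then, reading off the gridlines: it crosses the y-axis at the gridline y = 0; it crosses the x-axis at the gridline x = 0.
Finally, the integer polynomial consistent with all of this is the stated p.

3*x^2 + x*y - 3*y^2 - y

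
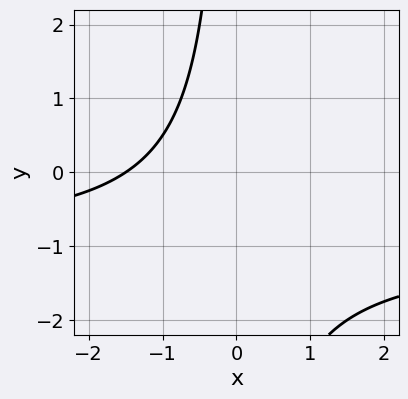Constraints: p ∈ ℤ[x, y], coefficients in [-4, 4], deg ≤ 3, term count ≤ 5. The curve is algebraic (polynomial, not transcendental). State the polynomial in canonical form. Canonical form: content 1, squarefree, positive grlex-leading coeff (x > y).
2*x*y + 2*x + 3

1. The degree is 2 — no degree-1 curve has this shape.
2. Reading off the gridlines: the curve avoids every integer y-axis point in the box.
3. Matching integer coefficients to the picture gives p.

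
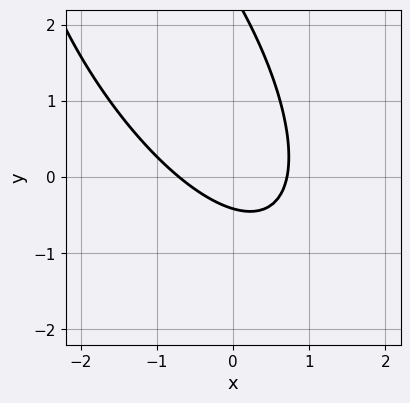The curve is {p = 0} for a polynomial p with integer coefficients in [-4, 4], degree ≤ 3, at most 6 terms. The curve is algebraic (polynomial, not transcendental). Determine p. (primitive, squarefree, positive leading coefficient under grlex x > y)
The degree is 2 — a generic line meets the curve in up to 2 points.
Matching integer coefficients to the picture gives p.

2*x^2 + 2*x*y + y^2 - 2*y - 1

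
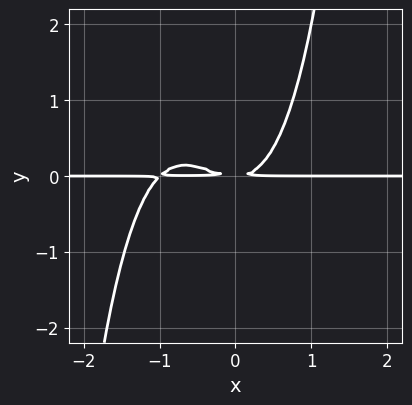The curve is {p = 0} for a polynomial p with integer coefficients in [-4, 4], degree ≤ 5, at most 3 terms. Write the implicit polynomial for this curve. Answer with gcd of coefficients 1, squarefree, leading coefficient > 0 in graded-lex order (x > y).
1. deg p = 4.
2. Against the integer gridlines: every point of the x-axis in the box is on the curve.
3. These observations pin down the coefficients.

x^3*y + x^2*y - y^2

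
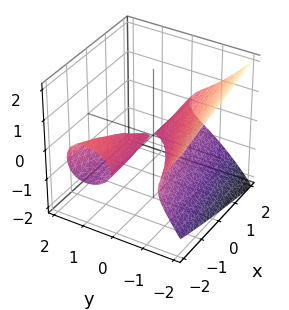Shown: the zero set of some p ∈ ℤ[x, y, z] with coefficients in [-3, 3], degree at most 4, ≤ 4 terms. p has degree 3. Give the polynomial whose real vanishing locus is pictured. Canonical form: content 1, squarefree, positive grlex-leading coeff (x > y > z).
y^3 + x*y + 3*z^2

First, I count 2 distinct pieces. Treating them together as one polynomial.
Then, the degree is 3 — a generic line meets the surface in up to 3 points.
Next, reading off the gridlines: it crosses the z-axis at the gridline z = 0; one y-axis crossing is at y = 0.
Finally, fitting integer coefficients to these (and the overall shape) gives p. Check: (-1, 0, 0) on the x-axis lies on the surface, and p(-1, 0, 0) = 0. ✓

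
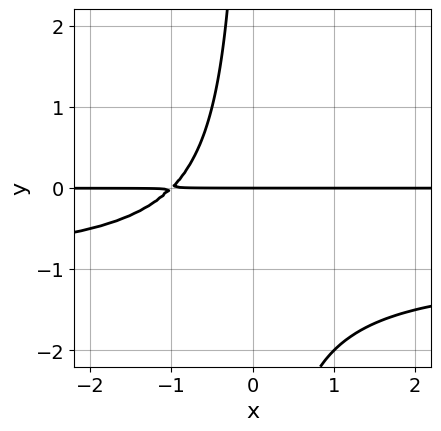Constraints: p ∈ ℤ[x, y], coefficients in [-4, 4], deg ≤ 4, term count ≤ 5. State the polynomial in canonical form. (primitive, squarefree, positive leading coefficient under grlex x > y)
First, deg p = 3. The shape is more complex than any degree-2 curve.
Next, against the integer gridlines: one y-axis crossing is at y = 0; the visible x-axis segment lies entirely on the curve.
Finally, the integer polynomial consistent with all of this is the stated p.

x*y^2 + x*y + y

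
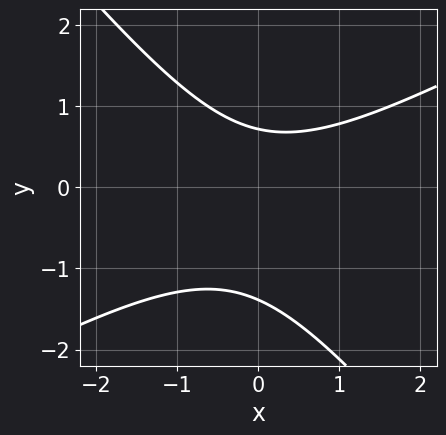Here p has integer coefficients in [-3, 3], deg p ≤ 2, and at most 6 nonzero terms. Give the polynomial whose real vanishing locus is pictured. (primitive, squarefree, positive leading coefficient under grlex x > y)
First, deg p = 2.
Next, checking where it meets the axes: the curve avoids every integer x-axis point in the box.
Finally, matching integer coefficients to the picture gives p.

2*x^2 - 2*x*y - 3*y^2 - 2*y + 3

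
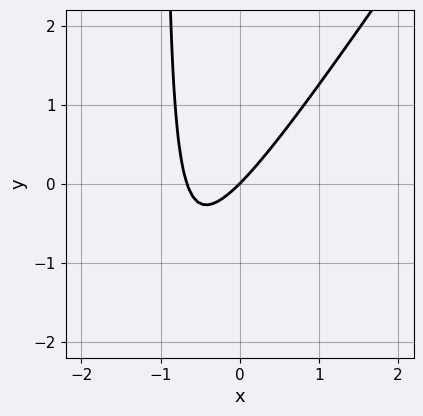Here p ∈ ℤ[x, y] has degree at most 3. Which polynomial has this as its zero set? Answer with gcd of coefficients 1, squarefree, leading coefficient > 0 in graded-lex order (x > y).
First, degree: the shape is more complex than any degree-1 curve, so deg p = 2.
Next, reading off the gridlines: it meets the x-axis at x = 0 (among the integer gridlines); one y-axis crossing is at y = 0.
Finally, putting this together gives p.

3*x^2 - 2*x*y + 2*x - 2*y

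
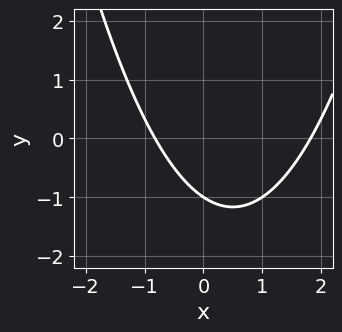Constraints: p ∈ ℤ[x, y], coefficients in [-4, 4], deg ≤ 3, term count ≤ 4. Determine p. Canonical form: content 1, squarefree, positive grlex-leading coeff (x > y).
First, the degree is 2 — the shape is more complex than any degree-1 curve.
Then, observable constraints: one y-axis crossing is at y = -1.
Finally, these observations pin down the coefficients.

2*x^2 - 2*x - 3*y - 3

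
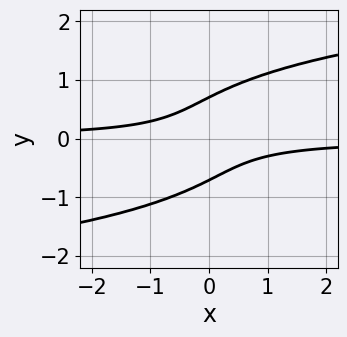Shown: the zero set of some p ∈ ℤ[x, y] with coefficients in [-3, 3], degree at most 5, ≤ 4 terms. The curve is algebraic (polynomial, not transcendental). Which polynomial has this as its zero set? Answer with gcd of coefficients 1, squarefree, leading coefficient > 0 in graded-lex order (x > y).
2*y^4 - 3*x*y + y^2 - 1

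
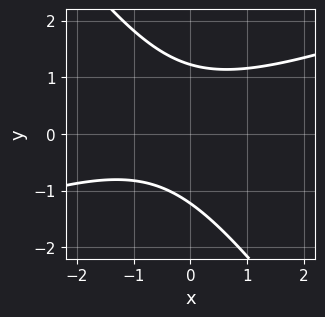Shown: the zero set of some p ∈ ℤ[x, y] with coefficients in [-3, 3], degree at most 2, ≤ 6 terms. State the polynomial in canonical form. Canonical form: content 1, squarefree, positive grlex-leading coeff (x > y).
x^2 - 2*x*y - 2*y^2 + x + 3

First, deg p = 2. A generic line meets the curve in up to 2 points.
Then, from the axis intercepts and sections: it misses every integer gridline on the x-axis.
Finally, assembling these constraints gives the stated polynomial.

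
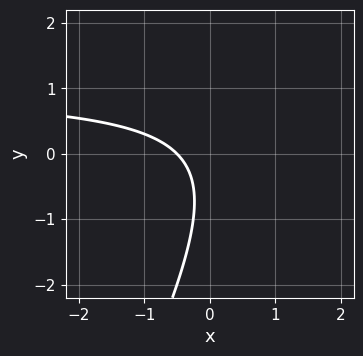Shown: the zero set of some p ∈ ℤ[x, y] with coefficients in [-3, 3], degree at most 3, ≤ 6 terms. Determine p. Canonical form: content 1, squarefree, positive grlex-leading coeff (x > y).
(a) Degree: the shape is more complex than any degree-1 curve, so deg p = 2.
(b) Reading off the gridlines: it misses every integer gridline on the y-axis.
(c) Assembling these constraints gives the stated polynomial.

2*x*y - y^2 - 2*x - y - 1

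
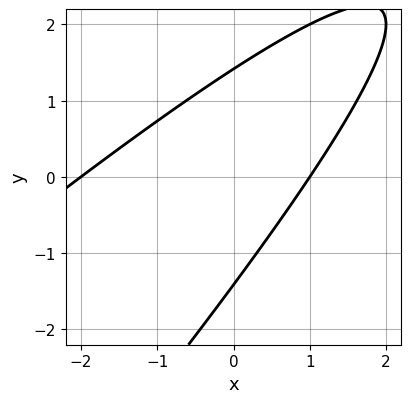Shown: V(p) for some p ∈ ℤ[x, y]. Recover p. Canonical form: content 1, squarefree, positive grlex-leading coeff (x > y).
x^2 - 2*x*y + y^2 + x - 2

Degree: no degree-1 curve has this shape, so deg p = 2.
Reading off the gridlines: the x-axis gridline crossings are at x ∈ {-2, 1}.
Assembling these constraints gives the stated polynomial.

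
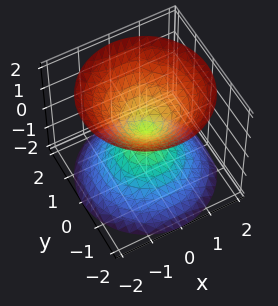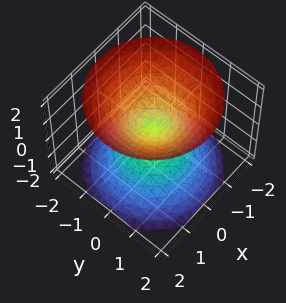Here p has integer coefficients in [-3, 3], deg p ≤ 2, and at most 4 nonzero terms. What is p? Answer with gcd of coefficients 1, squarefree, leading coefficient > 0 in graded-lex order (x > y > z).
(a) There are 2 components. They look like related sheets of one shape, so recover p as a whole.
(b) deg p = 2. A double cone through the origin; a quadric.
(c) Symmetries: rotational symmetry about the z-axis ⇒ p depends on x, y only through x² + y²; mirror symmetry z ↦ −z ⇒ only even powers of z.
(d) Observable constraints: one y-axis crossing is at y = 0; it meets the x-axis at x = 0 (among the integer gridlines); it meets the z-axis at z = 0 (among the integer gridlines).
(e) Matching integer coefficients to the picture gives p.

x^2 + y^2 - z^2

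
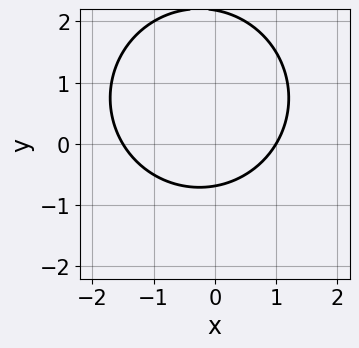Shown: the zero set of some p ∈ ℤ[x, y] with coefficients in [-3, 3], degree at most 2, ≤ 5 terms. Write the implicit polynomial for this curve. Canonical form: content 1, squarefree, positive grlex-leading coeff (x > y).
2*x^2 + 2*y^2 + x - 3*y - 3

(a) deg p = 2. No degree-1 curve has this shape.
(b) Against the integer gridlines: one x-axis crossing is at x = 1.
(c) Assembling these constraints gives the stated polynomial.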